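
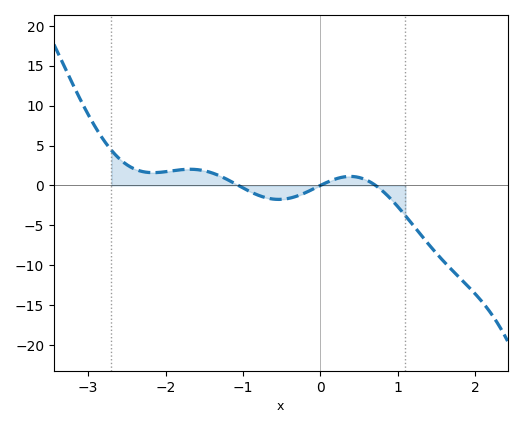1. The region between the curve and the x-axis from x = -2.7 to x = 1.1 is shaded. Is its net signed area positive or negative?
positive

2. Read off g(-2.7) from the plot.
4.5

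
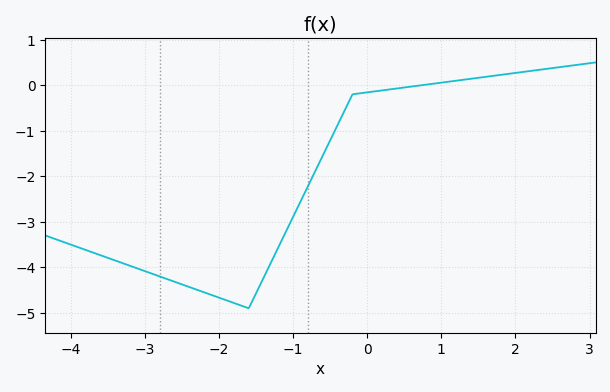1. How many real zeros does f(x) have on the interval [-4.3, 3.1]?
1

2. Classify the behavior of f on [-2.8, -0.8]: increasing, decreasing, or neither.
neither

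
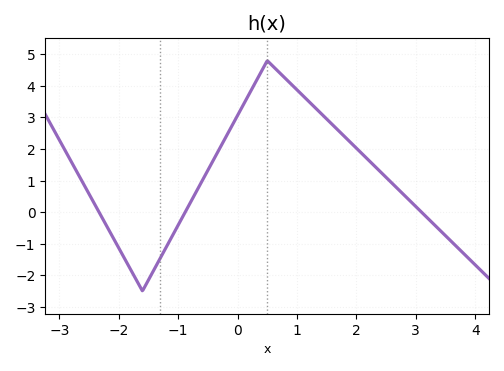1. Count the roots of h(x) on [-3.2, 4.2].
3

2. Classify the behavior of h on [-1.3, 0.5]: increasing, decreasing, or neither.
increasing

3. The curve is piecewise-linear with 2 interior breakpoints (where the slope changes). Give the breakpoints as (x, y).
(-1.6, -2.5); (0.5, 4.8)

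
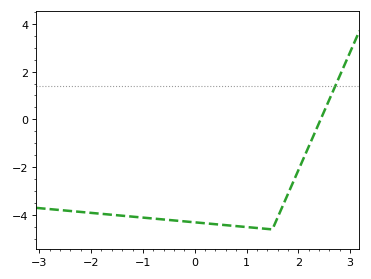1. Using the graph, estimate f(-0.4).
-4.22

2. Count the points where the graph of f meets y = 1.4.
1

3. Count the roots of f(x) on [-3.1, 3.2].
1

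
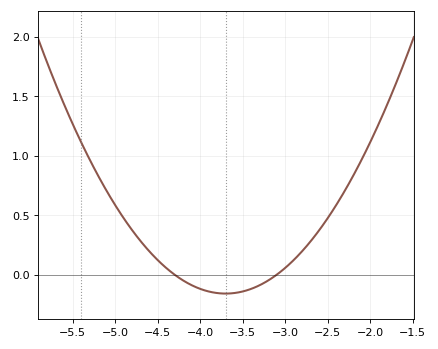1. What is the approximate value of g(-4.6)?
0.2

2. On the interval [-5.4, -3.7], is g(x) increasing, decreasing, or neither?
decreasing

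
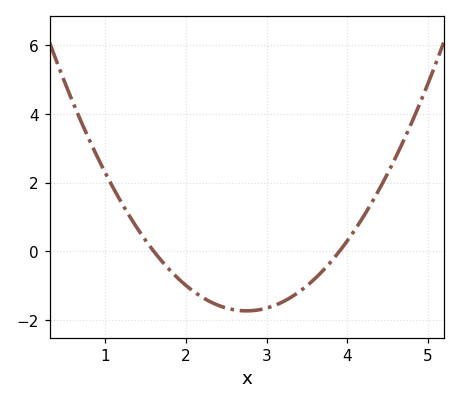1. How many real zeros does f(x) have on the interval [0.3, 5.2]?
2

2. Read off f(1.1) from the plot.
1.8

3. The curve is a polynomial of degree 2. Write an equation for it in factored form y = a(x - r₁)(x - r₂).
y = 1.31(x - 1.6)(x - 3.9)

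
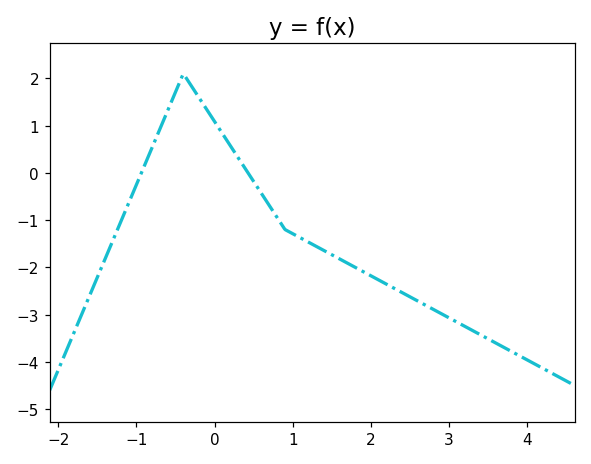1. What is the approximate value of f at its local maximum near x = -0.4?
2.1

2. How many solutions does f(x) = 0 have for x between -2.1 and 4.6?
2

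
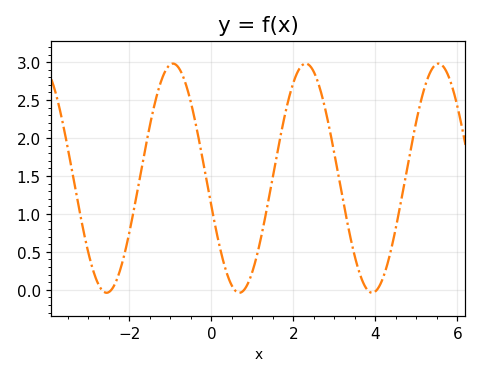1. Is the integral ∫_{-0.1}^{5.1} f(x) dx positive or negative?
positive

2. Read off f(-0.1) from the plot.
1.38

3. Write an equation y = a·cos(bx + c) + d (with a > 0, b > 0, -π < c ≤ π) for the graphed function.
y = 1.51cos(1.94x + 1.82) + 1.47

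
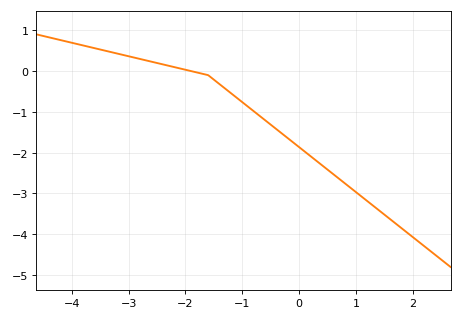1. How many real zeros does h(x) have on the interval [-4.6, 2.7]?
1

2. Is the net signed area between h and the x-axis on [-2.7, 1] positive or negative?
negative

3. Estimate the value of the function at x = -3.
0.4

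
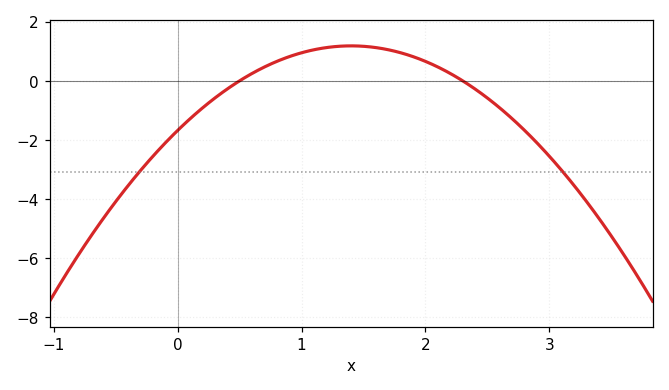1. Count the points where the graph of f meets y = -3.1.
2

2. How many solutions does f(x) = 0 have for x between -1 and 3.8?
2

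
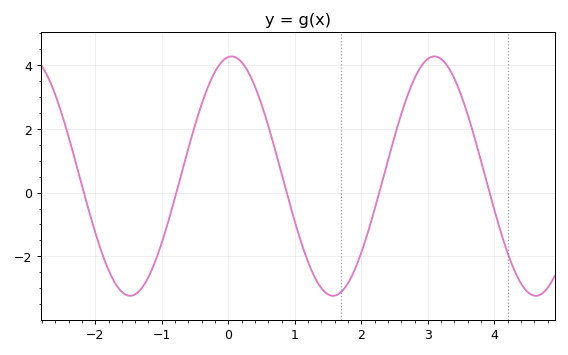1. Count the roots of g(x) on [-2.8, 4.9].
5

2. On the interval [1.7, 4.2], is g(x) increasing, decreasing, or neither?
neither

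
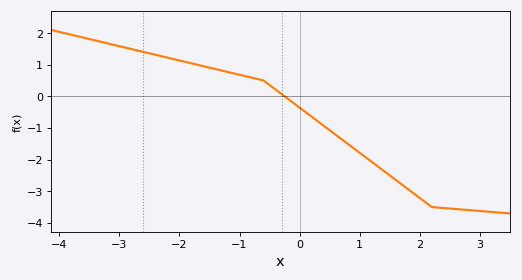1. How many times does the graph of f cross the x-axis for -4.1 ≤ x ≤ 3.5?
1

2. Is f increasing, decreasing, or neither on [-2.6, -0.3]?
decreasing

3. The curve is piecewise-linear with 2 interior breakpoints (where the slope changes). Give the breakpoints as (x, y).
(-0.6, 0.5); (2.2, -3.5)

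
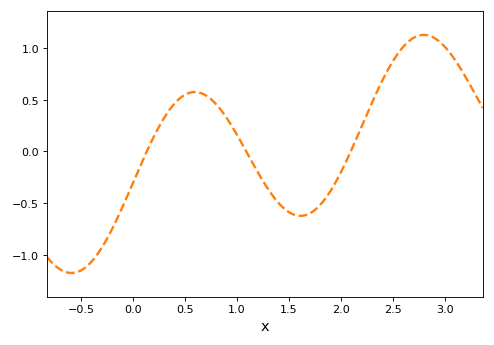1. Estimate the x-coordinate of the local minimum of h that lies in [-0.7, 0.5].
-0.594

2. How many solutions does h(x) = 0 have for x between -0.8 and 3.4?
3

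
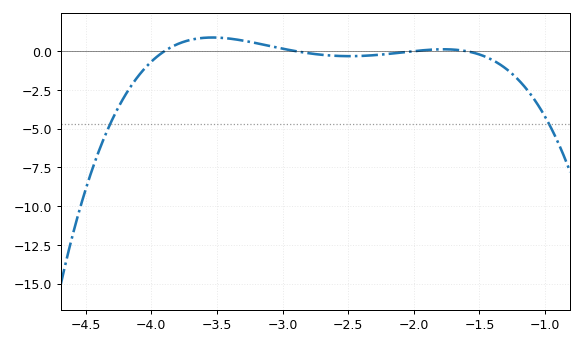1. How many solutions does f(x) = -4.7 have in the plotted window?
2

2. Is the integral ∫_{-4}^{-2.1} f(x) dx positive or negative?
positive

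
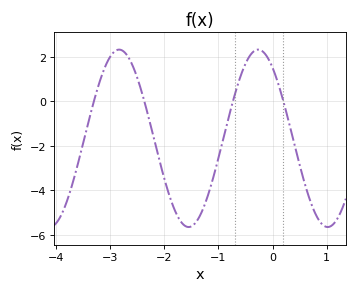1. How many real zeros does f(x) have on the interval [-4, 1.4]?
4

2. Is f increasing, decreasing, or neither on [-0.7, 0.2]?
neither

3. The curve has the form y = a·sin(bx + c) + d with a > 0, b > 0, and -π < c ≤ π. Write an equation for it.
y = 3.98sin(2.45x + 2.22) - 1.66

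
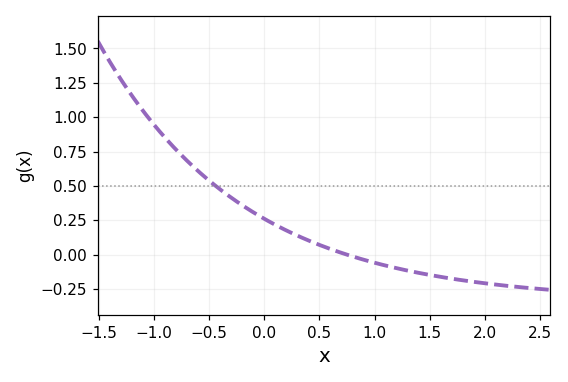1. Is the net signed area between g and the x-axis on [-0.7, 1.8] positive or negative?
positive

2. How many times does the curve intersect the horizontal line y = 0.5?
1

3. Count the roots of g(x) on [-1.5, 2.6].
1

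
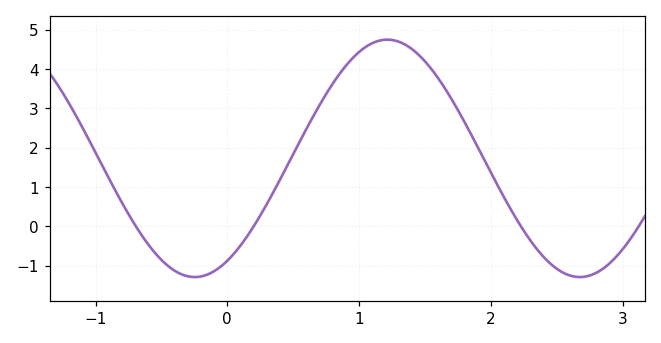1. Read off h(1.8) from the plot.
2.7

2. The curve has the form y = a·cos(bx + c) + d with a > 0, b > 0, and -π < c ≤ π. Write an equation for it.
y = 3.02cos(2.1x - 2.6) + 1.73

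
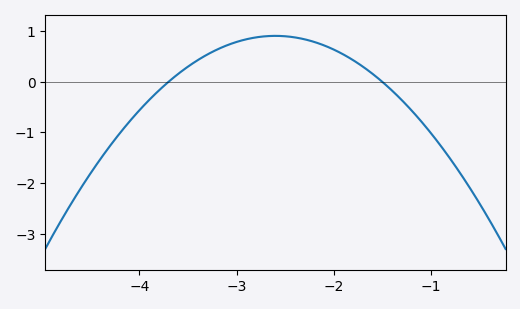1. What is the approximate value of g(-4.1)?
-0.8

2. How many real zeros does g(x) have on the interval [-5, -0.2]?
2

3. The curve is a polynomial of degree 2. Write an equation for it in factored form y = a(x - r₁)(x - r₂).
y = -0.75(x + 3.7)(x + 1.5)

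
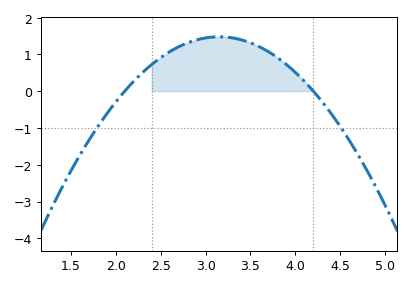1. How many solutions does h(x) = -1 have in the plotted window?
2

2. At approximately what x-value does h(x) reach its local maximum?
3.1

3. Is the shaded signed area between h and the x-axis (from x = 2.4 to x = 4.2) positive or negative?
positive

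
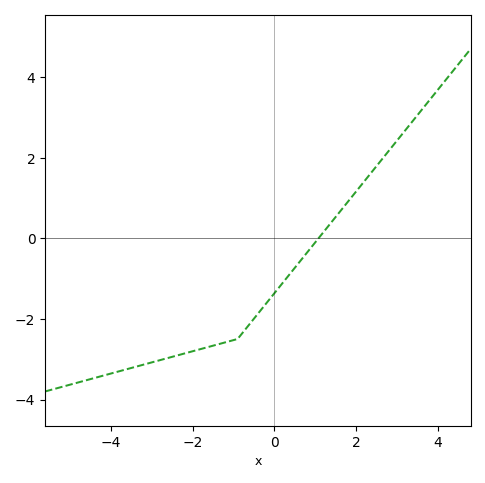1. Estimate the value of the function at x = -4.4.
-3.4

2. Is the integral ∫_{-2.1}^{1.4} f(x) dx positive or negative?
negative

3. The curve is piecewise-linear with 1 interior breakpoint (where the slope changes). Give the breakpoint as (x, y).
(-0.9, -2.5)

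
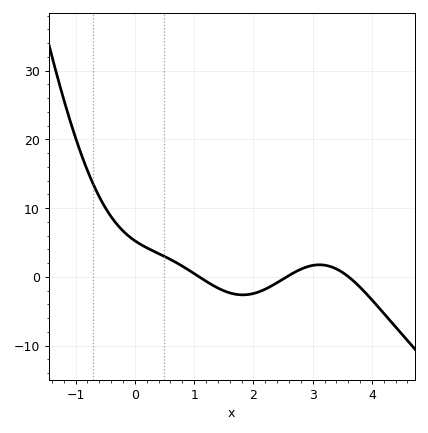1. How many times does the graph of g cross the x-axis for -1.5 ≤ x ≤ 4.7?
3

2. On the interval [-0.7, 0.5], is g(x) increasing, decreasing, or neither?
decreasing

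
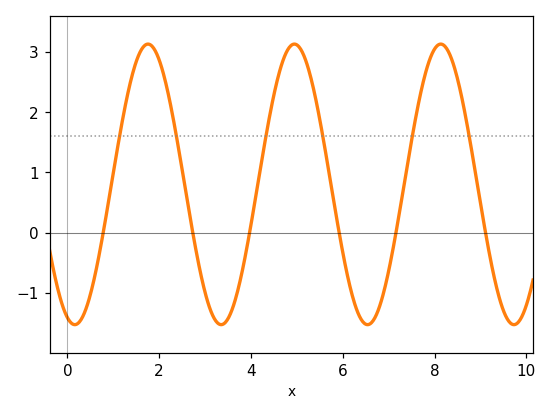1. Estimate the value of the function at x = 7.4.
1.08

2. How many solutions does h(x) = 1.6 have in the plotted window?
6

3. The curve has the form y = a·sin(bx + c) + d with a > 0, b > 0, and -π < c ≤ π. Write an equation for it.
y = 2.33sin(1.97x - 1.89) + 0.8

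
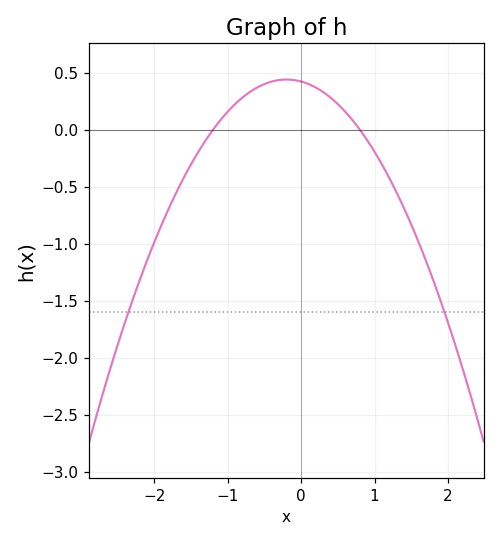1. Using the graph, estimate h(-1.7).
-0.55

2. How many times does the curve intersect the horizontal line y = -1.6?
2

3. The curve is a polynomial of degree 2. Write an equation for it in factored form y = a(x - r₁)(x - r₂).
y = -0.44(x + 1.2)(x - 0.8)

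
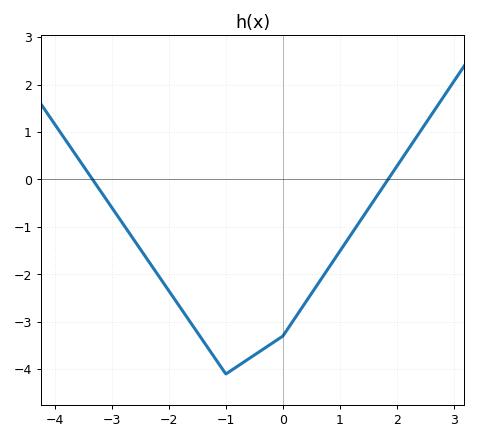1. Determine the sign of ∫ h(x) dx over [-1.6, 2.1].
negative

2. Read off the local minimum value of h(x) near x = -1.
-4.1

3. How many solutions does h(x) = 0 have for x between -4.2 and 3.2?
2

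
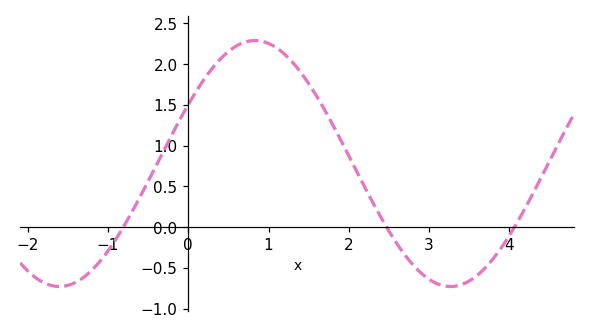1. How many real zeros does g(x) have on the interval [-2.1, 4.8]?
3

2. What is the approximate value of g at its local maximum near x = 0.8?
2.3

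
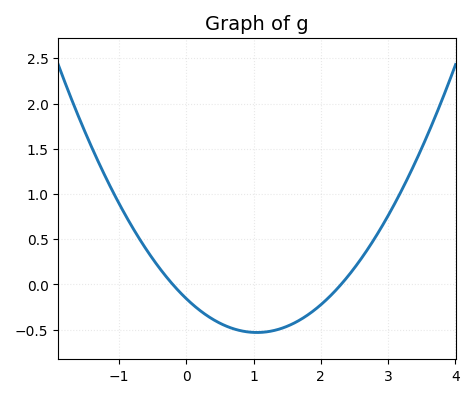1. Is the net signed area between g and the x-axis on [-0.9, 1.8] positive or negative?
negative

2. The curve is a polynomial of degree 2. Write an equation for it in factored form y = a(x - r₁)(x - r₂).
y = 0.34(x + 0.2)(x - 2.3)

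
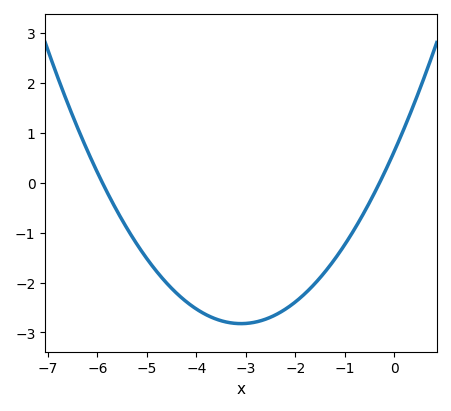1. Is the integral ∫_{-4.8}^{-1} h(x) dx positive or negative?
negative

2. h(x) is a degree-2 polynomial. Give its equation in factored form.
y = 0.36(x + 5.9)(x + 0.3)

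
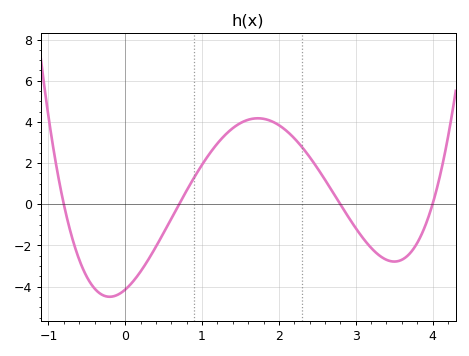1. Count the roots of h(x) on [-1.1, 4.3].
4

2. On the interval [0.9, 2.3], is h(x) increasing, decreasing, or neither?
neither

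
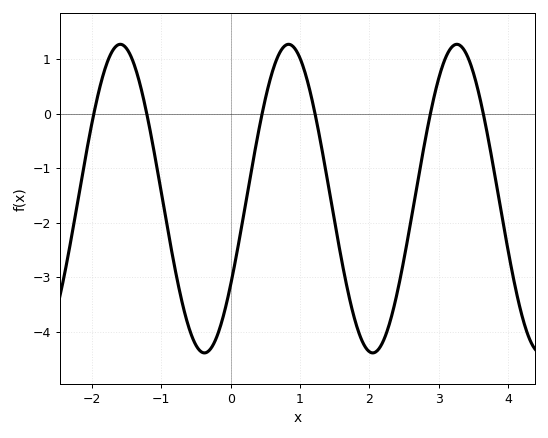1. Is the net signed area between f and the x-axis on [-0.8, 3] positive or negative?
negative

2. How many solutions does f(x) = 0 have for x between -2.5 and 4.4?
6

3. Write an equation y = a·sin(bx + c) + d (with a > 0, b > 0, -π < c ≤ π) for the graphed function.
y = 2.83sin(2.6x - 0.59) - 1.56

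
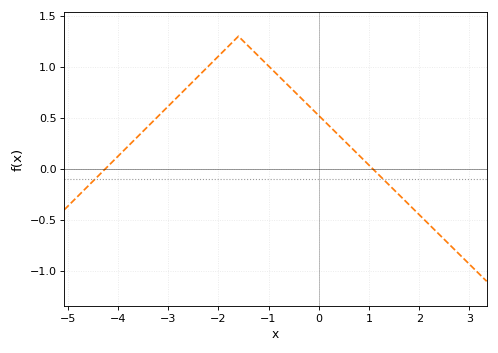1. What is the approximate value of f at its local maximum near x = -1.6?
1.3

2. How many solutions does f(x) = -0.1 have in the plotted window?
2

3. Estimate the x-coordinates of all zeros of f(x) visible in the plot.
-4.2, 1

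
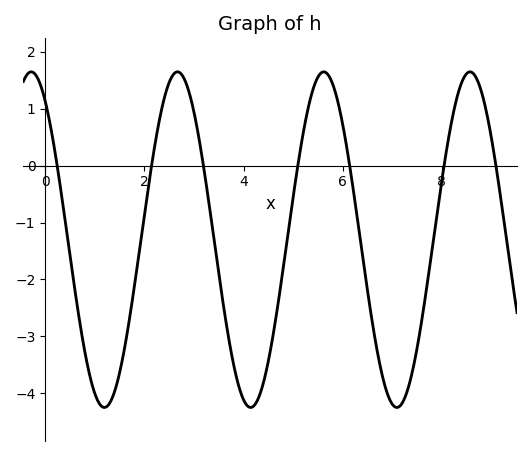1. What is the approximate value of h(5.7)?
1.6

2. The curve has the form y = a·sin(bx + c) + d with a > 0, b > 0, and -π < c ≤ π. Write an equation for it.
y = 2.95sin(2.1x + 2.2) - 1.3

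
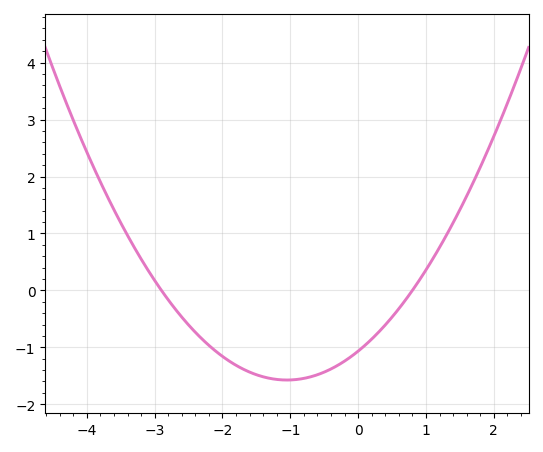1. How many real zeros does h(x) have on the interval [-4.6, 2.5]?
2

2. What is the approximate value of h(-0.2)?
-1.24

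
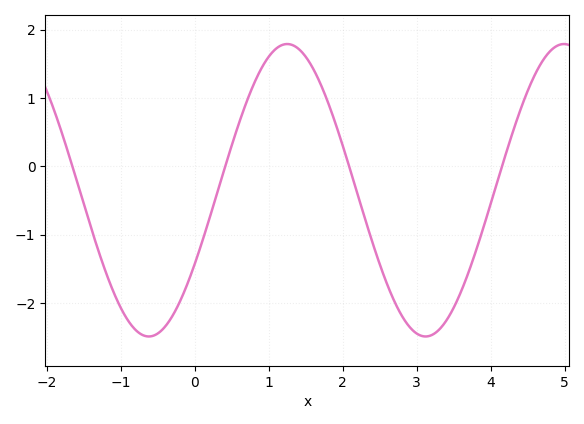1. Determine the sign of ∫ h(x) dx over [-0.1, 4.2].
negative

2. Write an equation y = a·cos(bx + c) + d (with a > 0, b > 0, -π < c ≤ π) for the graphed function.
y = 2.14cos(1.7x - 2.1) - 0.35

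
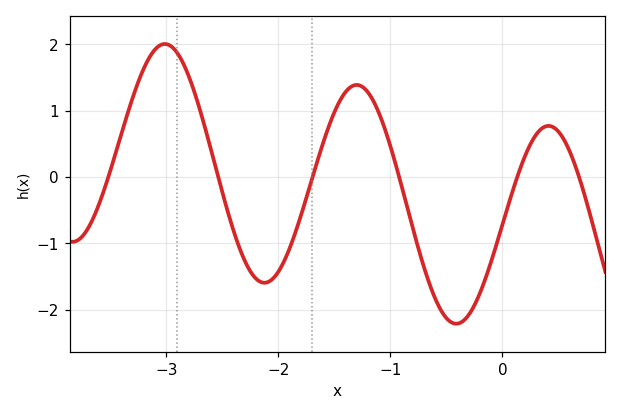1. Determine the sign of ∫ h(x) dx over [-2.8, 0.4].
negative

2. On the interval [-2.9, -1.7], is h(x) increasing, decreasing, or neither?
neither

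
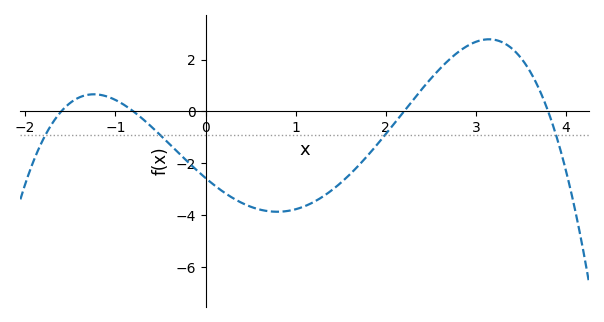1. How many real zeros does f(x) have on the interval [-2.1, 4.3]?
4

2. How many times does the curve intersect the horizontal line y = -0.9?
4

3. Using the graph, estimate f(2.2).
0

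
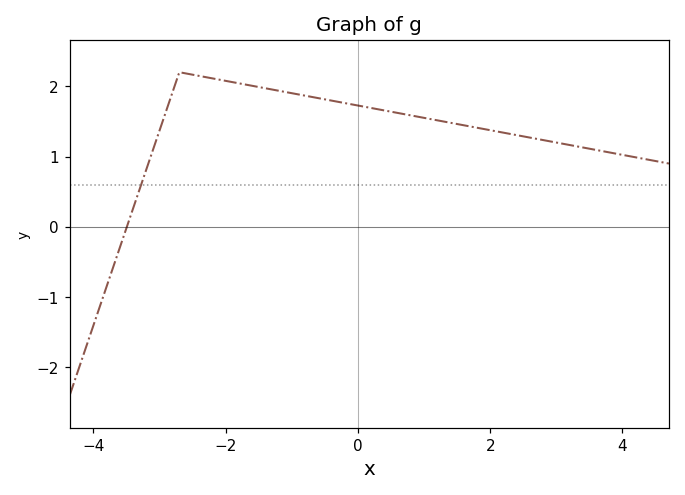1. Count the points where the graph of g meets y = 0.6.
1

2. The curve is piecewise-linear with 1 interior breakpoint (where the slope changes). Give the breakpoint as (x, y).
(-2.7, 2.2)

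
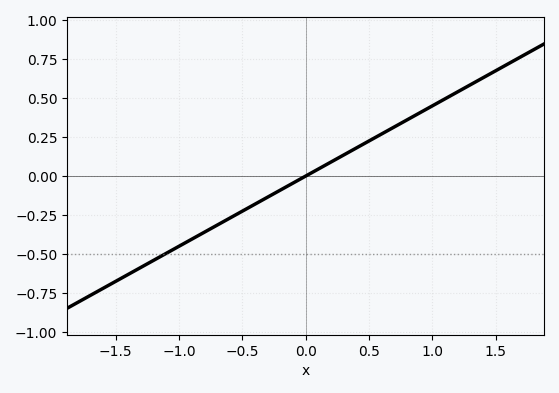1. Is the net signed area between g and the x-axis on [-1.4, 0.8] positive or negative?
negative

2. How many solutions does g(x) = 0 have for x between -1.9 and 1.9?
1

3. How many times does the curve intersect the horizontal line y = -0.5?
1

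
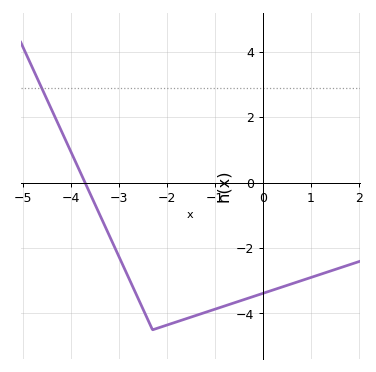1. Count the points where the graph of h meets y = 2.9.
1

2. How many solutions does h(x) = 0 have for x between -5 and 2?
1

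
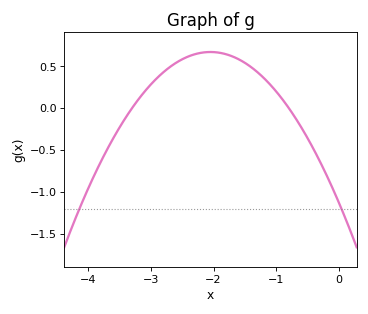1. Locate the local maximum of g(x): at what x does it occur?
-2.05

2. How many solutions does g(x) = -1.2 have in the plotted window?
2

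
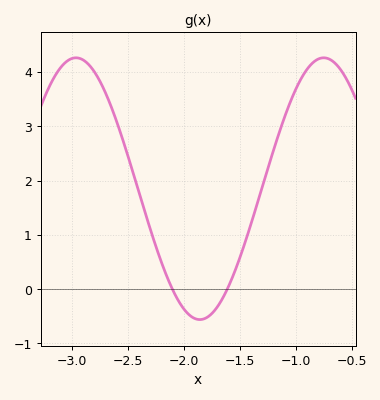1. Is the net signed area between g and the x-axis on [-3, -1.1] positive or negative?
positive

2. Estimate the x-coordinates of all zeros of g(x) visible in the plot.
-2.1, -1.61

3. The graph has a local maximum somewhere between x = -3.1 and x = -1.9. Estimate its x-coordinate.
-2.96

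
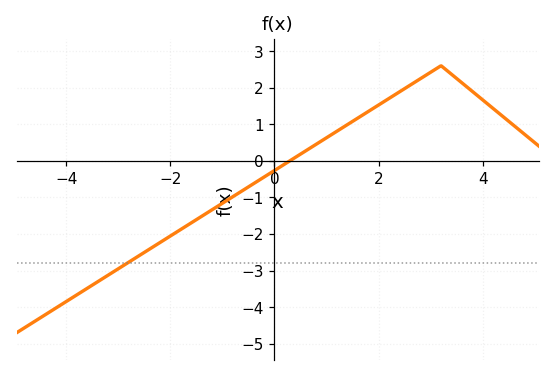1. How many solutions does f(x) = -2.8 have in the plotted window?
1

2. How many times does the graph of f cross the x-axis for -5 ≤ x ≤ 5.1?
1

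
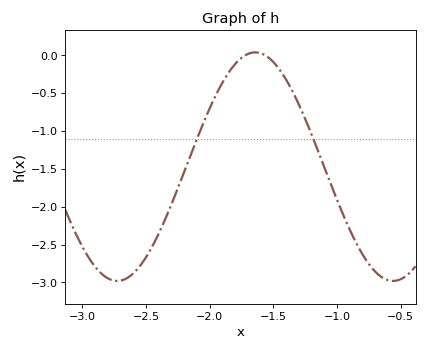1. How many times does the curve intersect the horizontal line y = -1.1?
2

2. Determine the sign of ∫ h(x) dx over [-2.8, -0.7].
negative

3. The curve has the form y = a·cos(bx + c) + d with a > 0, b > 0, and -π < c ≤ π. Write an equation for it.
y = 1.51cos(2.9x - 1.5) - 1.47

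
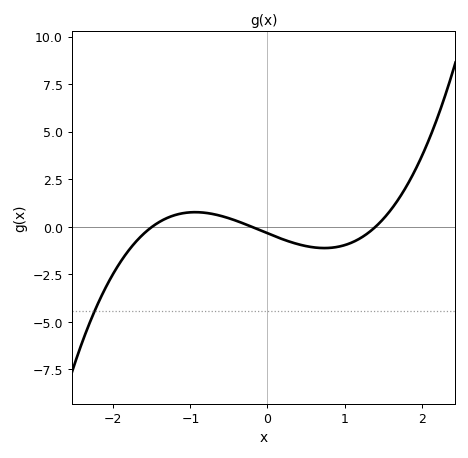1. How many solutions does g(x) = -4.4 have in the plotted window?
1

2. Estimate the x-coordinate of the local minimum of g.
0.739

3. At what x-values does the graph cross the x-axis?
-1.5, -0.2, 1.4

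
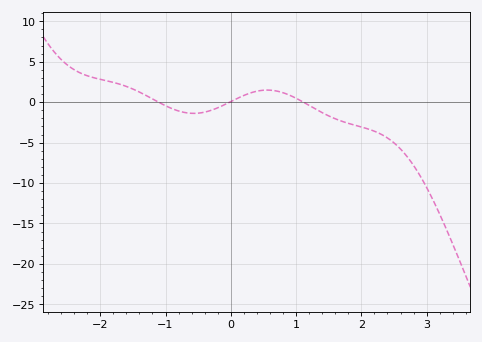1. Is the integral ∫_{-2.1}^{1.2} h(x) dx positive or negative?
positive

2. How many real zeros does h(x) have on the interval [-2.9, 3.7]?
3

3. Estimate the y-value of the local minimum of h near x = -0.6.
-1.5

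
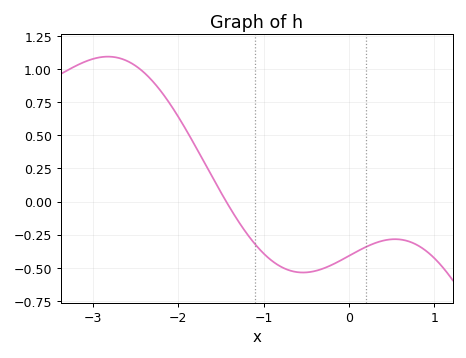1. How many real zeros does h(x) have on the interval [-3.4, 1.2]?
1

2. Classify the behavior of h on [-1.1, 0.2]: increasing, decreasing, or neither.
neither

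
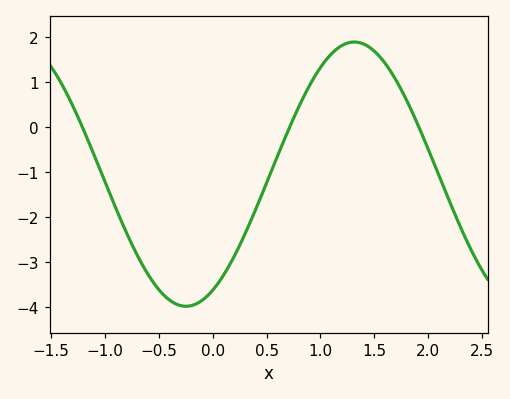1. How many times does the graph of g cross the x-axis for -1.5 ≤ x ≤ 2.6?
3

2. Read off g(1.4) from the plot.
1.84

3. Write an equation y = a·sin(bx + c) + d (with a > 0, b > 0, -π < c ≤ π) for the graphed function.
y = 2.93sin(2.01x - 1.07) - 1.05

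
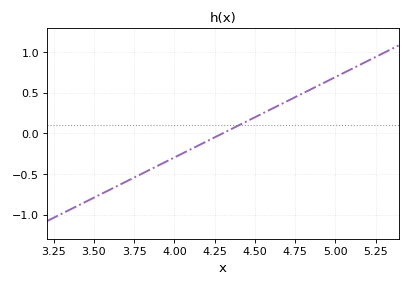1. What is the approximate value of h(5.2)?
0.9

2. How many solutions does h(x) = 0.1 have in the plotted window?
1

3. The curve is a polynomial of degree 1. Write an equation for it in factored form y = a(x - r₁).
y = 0.99(x - 4.3)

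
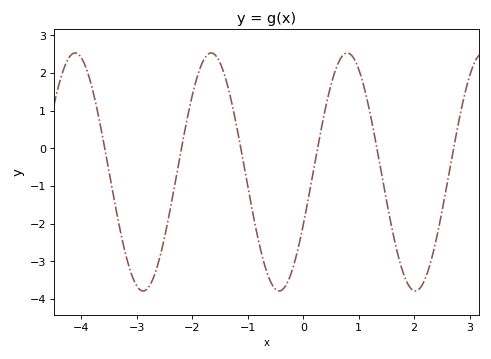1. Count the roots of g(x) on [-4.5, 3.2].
6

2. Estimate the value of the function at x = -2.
1.41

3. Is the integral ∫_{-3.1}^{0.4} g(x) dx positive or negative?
negative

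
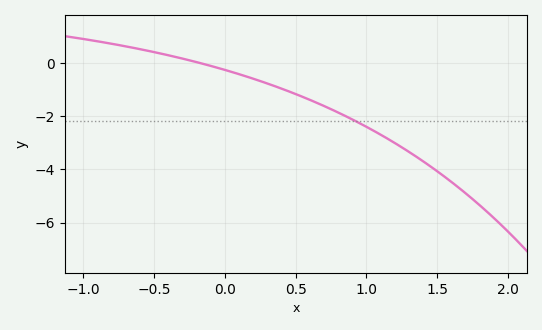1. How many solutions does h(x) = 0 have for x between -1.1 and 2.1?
1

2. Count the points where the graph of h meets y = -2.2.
1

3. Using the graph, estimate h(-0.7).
0.613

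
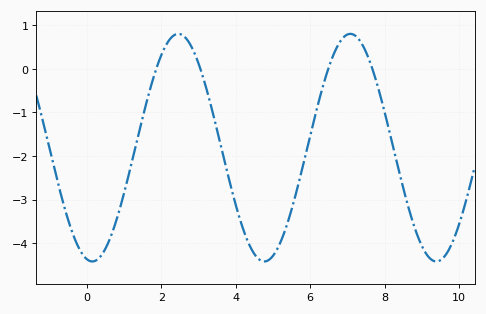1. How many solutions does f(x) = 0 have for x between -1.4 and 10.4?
4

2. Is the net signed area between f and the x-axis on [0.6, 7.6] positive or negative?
negative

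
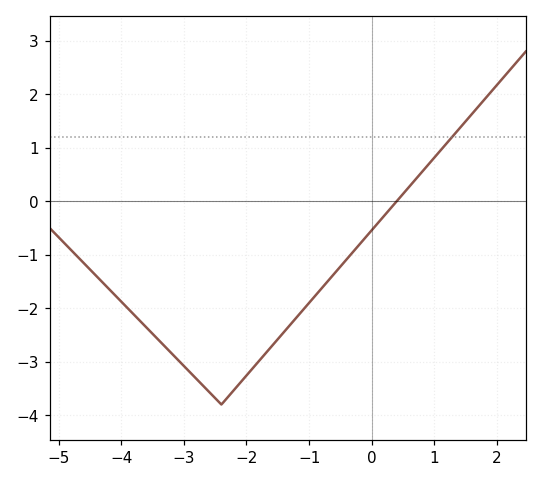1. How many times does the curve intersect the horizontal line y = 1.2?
1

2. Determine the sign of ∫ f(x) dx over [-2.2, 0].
negative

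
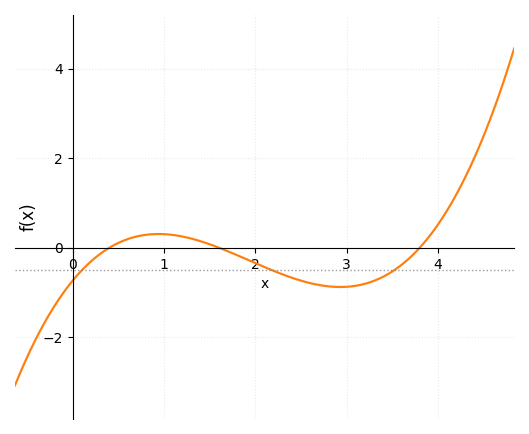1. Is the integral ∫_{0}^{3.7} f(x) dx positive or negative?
negative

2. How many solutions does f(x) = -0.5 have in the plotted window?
3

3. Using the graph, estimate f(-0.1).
-0.995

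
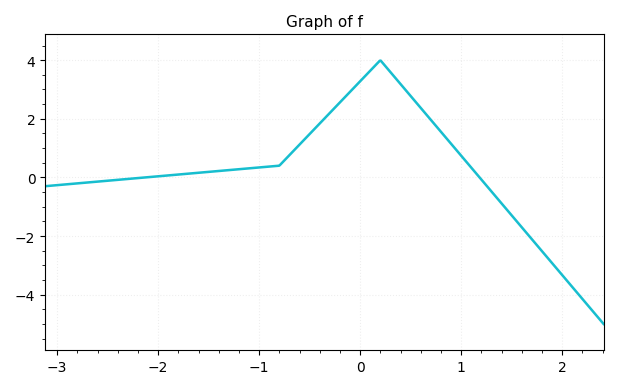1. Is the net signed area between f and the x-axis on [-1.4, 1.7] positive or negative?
positive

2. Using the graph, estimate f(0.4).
3.2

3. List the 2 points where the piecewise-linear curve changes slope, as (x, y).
(-0.8, 0.4); (0.2, 4)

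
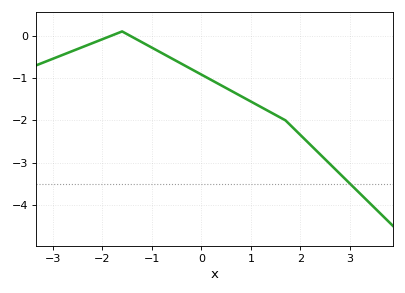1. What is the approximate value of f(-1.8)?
0.008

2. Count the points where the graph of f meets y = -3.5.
1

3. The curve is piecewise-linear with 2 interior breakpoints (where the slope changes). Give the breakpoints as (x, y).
(-1.6, 0.1); (1.7, -2)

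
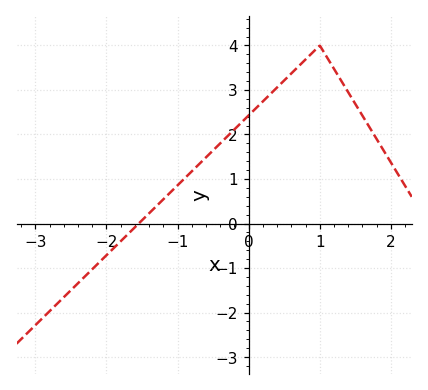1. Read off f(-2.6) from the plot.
-1.7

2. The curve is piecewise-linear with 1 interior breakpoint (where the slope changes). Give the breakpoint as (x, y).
(1, 4)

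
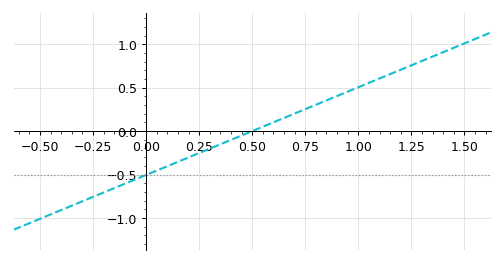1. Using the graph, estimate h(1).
0.505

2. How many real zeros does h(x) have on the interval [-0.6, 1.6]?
1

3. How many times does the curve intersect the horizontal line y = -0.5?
1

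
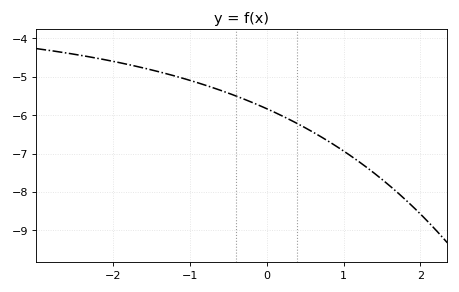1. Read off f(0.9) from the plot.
-6.8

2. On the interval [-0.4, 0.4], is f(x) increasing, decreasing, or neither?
decreasing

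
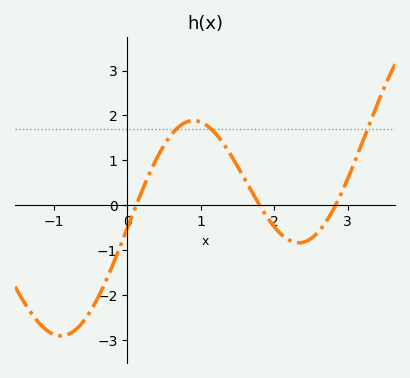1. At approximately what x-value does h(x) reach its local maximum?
0.902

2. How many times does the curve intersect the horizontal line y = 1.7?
3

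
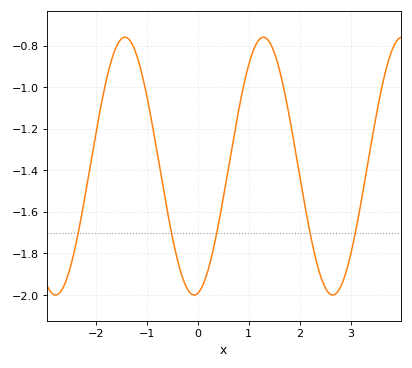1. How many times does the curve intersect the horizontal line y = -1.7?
5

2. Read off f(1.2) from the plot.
-0.772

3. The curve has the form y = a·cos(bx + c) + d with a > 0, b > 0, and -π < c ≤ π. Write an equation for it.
y = 0.62cos(2.31x - 2.97) - 1.38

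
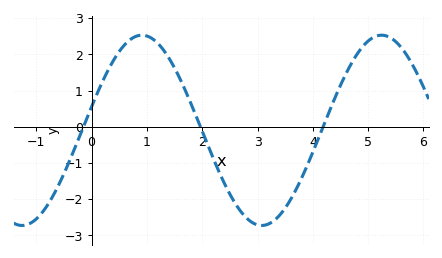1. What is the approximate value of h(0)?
0.555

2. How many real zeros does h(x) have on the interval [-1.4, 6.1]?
3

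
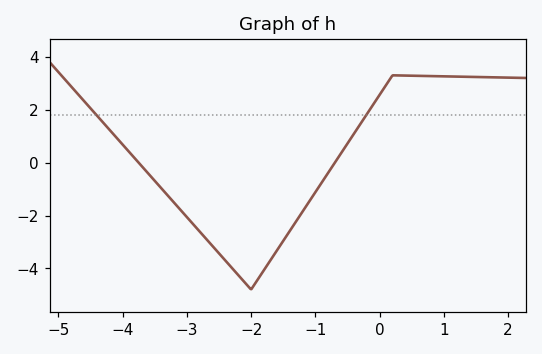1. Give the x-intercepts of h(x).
-3.75, -0.696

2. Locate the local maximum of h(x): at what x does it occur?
0.201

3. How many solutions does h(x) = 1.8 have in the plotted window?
2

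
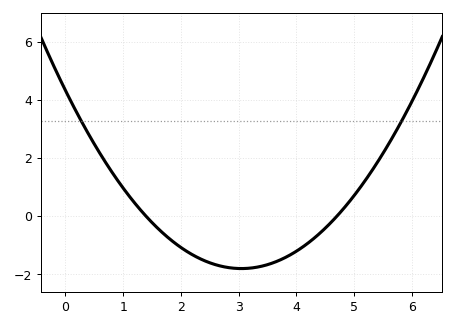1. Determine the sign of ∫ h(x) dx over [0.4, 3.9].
negative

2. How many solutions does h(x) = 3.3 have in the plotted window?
2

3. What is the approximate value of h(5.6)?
2.49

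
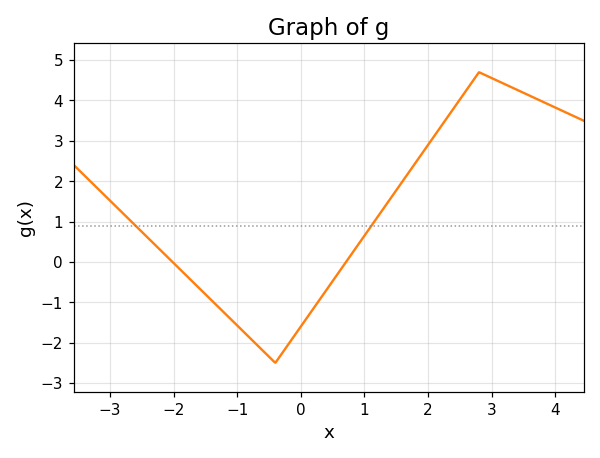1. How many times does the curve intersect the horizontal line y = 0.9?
2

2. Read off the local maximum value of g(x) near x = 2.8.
4.7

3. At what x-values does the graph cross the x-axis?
-2, 0.8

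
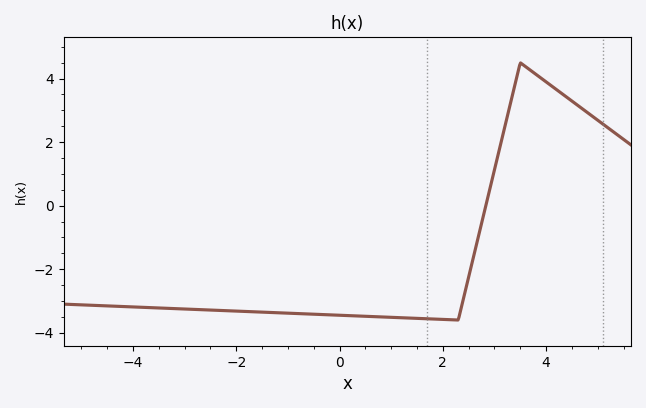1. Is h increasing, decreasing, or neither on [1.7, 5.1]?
neither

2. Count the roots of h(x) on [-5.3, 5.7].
1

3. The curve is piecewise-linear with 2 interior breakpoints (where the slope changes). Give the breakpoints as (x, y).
(2.3, -3.6); (3.5, 4.5)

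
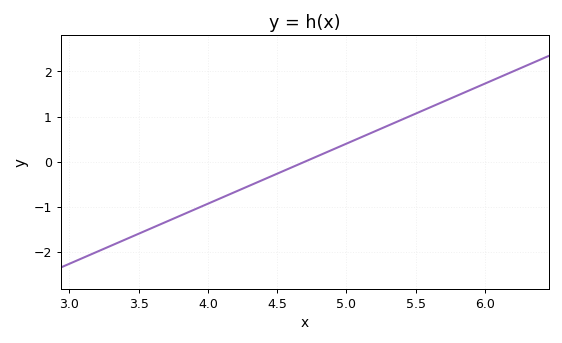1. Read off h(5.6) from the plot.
1.2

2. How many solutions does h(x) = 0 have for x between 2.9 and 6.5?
1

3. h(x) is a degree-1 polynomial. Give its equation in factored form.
y = 1.33(x - 4.7)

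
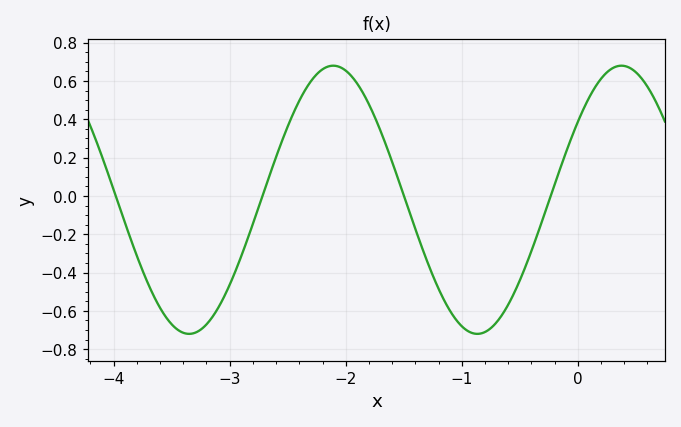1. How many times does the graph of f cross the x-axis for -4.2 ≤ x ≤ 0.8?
4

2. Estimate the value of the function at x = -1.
-0.68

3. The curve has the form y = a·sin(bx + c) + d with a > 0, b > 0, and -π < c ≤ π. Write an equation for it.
y = 0.7sin(2.53x + 0.62) - 0.02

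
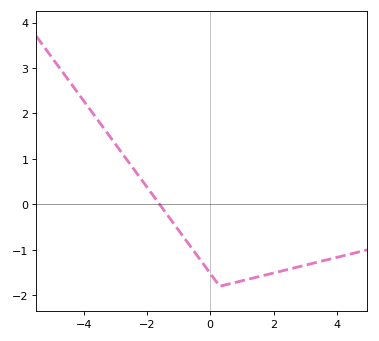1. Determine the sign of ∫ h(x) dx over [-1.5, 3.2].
negative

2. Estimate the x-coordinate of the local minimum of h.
0.4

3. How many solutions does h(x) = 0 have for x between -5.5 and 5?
1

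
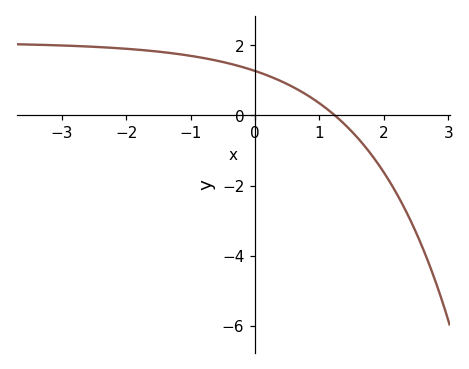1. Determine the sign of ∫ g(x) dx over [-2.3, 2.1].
positive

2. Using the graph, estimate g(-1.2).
1.75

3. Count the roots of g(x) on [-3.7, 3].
1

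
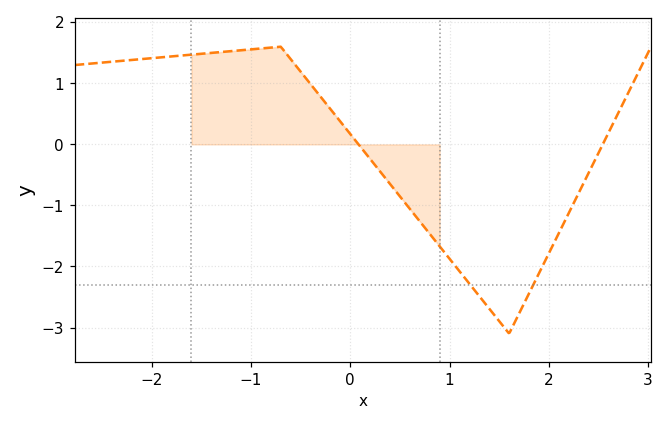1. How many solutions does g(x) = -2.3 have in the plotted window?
2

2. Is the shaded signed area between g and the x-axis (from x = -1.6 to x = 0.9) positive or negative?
positive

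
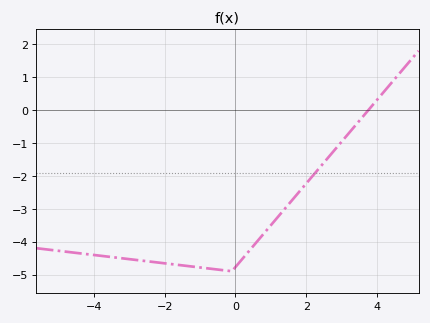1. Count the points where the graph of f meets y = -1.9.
1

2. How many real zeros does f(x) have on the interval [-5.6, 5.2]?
1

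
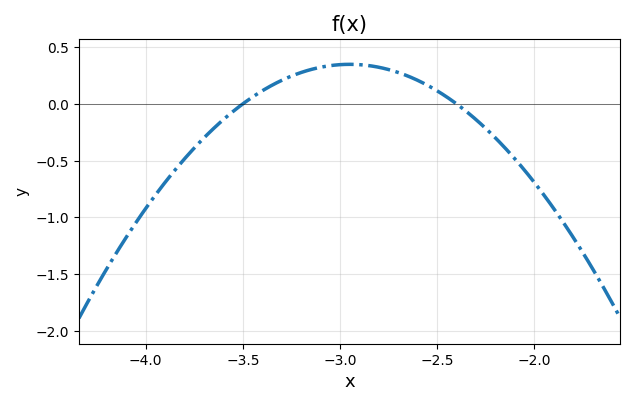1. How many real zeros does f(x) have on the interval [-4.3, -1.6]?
2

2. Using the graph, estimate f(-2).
-0.69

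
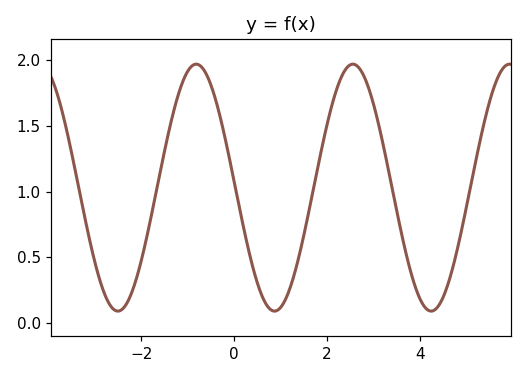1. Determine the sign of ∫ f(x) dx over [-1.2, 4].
positive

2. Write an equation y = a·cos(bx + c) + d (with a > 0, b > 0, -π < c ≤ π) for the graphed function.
y = 0.94cos(1.9x + 1.5) + 1.03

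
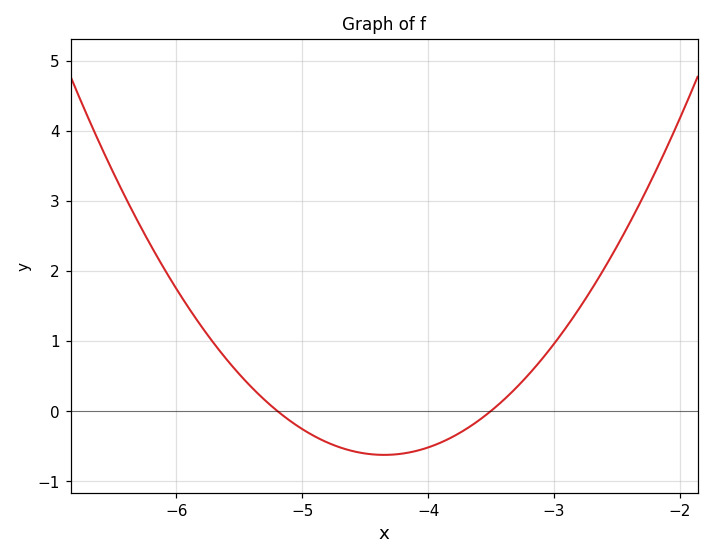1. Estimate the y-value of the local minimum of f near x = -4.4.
-0.629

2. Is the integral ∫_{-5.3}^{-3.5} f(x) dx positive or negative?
negative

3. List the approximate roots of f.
-5.2, -3.5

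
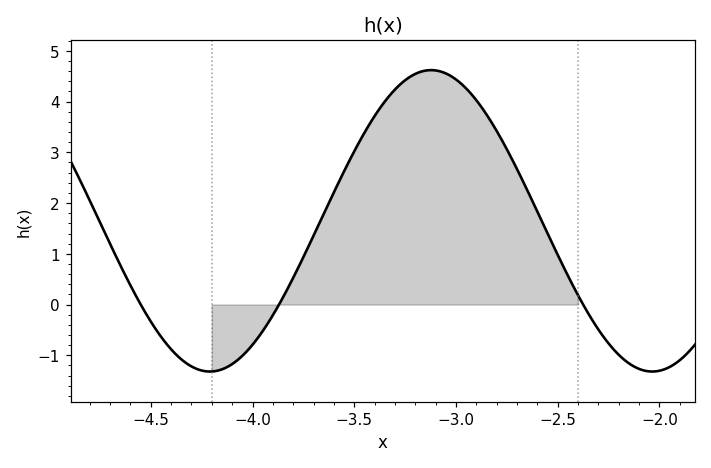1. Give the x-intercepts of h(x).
-4.55, -3.87, -2.38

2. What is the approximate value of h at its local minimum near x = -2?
-1.32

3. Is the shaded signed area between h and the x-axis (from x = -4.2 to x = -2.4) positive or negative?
positive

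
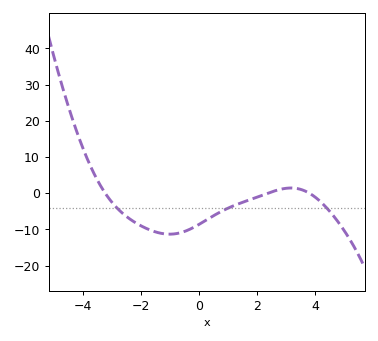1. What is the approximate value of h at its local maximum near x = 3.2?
1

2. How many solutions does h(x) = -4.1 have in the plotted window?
3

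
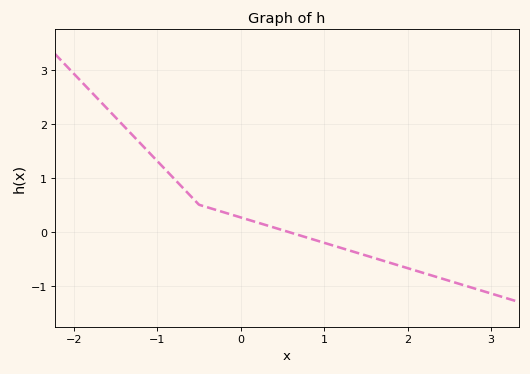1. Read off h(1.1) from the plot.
-0.3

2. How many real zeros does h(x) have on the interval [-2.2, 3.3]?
1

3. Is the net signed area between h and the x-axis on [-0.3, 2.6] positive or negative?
negative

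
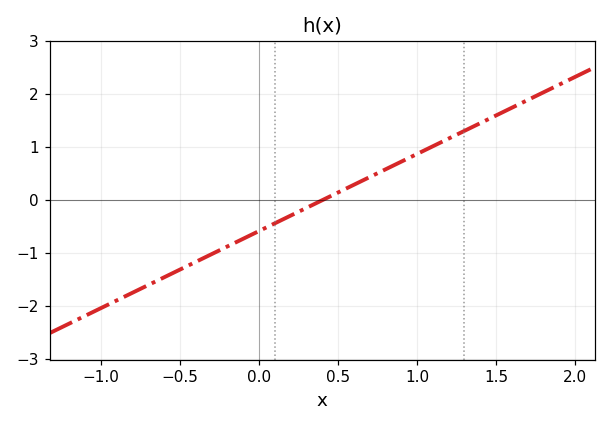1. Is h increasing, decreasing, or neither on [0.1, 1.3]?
increasing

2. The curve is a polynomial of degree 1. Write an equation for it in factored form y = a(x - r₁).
y = 1.45(x - 0.4)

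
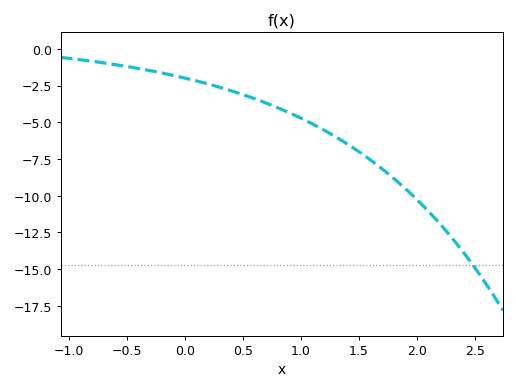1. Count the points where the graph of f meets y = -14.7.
1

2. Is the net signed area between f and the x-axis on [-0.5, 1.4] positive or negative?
negative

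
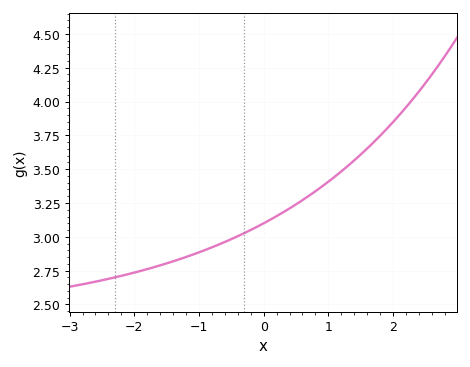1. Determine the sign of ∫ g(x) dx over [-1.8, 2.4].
positive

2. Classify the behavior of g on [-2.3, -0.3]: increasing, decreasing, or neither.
increasing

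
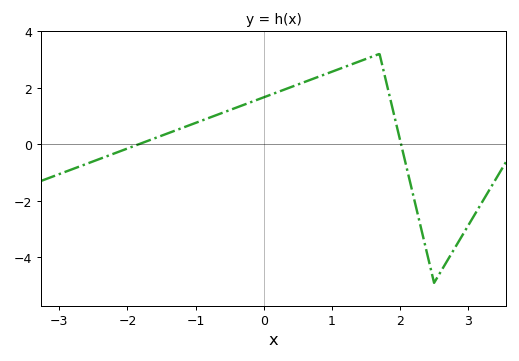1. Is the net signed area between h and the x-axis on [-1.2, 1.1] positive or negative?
positive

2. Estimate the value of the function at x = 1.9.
1.18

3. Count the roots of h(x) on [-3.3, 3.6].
2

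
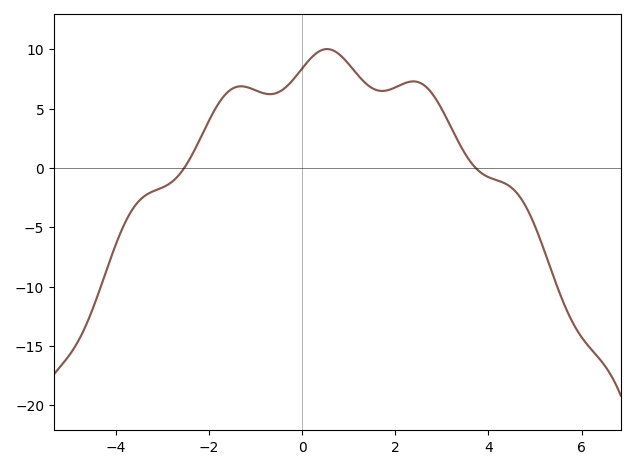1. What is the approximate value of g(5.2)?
-7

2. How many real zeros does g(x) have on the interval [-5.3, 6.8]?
2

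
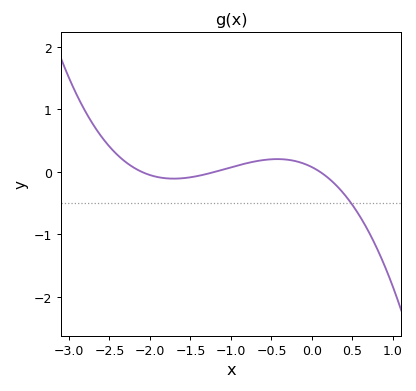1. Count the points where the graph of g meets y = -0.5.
1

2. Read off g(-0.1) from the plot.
0.132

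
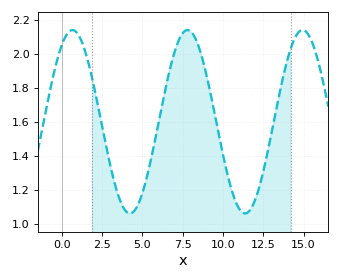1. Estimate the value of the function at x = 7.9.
2.14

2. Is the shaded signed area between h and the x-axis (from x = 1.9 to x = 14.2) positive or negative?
positive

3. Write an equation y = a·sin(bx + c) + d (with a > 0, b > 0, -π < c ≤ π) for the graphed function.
y = 0.54sin(0.88x + 0.99) + 1.6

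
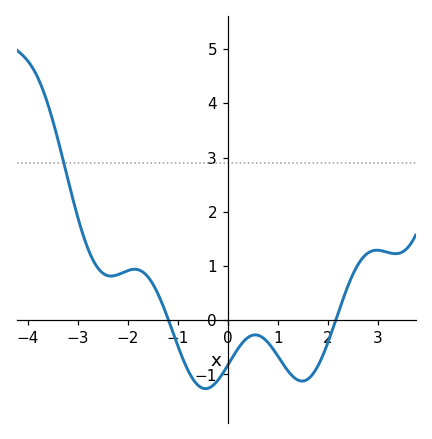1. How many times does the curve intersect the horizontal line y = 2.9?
1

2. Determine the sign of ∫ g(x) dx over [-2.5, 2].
negative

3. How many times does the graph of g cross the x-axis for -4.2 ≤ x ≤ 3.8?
2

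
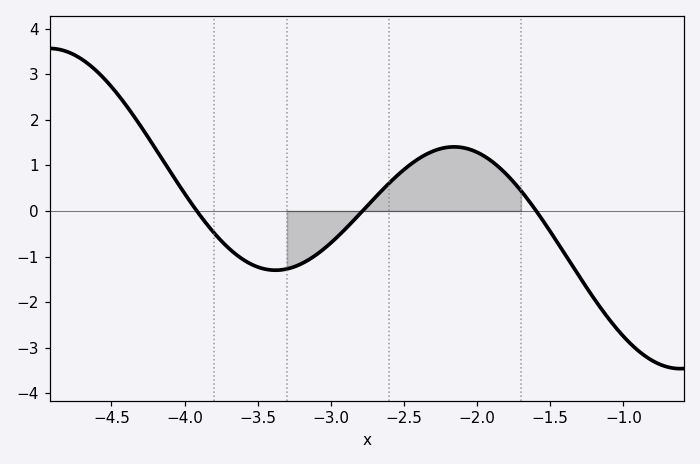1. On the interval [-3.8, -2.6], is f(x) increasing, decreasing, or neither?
neither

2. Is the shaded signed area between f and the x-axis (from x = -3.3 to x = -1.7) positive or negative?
positive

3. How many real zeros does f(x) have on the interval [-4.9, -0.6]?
3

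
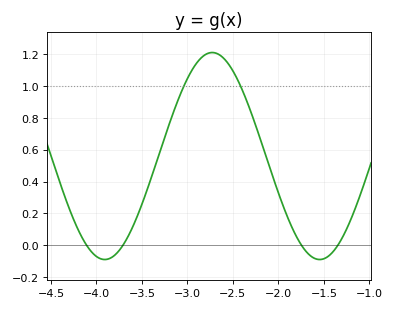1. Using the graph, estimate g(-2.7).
1.2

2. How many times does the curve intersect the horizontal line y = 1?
2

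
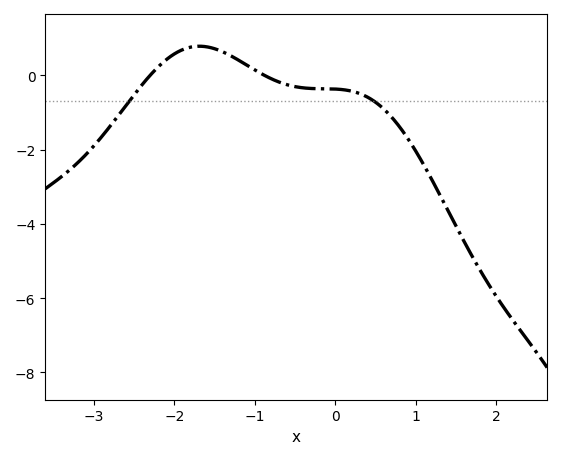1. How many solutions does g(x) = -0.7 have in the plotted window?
2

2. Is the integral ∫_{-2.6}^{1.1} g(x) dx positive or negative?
negative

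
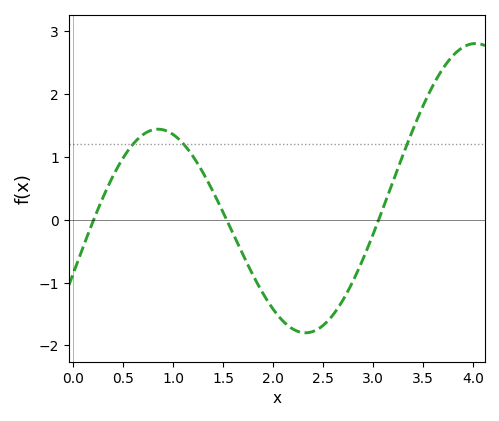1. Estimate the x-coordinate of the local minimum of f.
2.32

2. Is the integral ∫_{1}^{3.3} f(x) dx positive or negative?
negative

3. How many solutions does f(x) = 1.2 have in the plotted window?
3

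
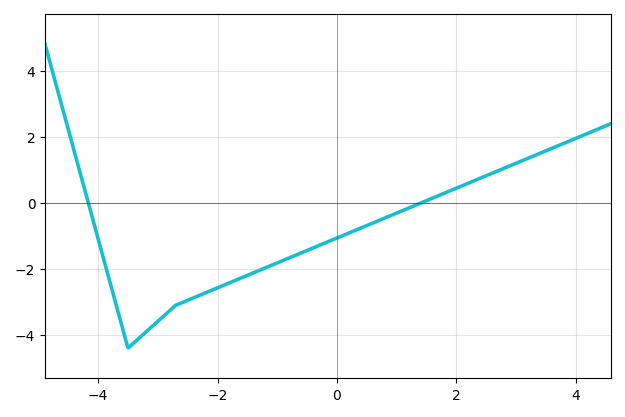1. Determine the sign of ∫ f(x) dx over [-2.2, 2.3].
negative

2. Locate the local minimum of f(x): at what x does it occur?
-3.4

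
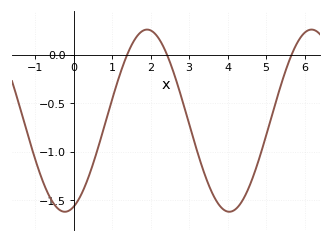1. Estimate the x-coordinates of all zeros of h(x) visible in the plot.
1.4, 2.4, 5.6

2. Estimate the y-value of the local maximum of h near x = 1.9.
0.25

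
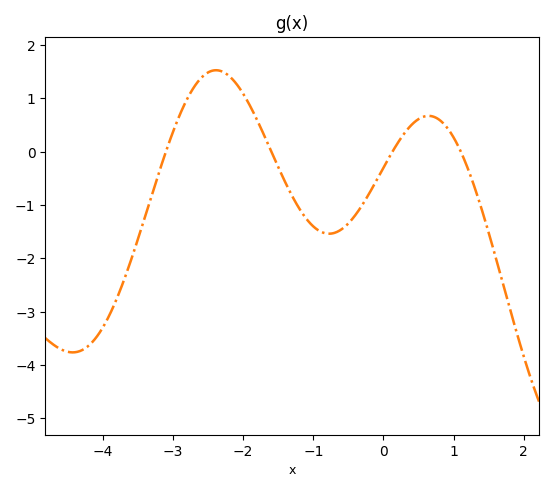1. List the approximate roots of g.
-3.1, -1.6, 0.1, 1.1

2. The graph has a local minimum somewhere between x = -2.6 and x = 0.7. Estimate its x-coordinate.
-0.8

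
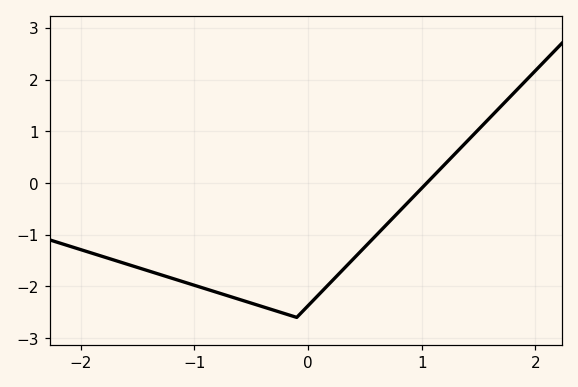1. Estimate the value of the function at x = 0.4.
-1.5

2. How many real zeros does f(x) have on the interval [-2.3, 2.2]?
1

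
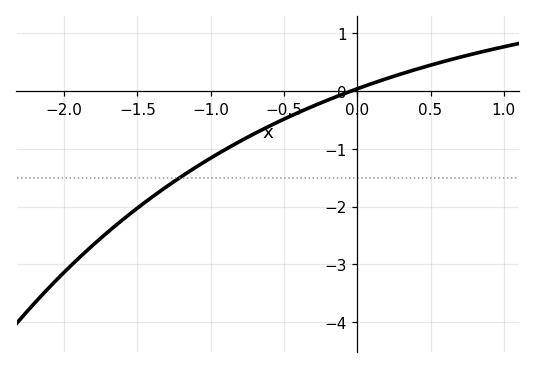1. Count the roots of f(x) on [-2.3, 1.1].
1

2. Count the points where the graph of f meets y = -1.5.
1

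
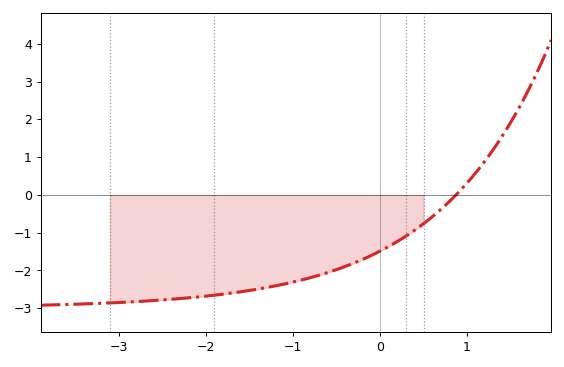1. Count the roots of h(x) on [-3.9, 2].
1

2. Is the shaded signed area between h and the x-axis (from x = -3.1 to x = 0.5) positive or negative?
negative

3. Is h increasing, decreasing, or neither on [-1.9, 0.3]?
increasing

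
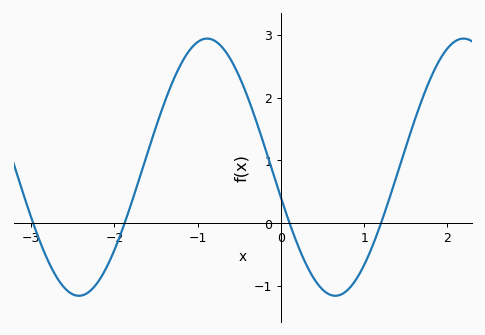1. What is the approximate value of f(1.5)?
1.21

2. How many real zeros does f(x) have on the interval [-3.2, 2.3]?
4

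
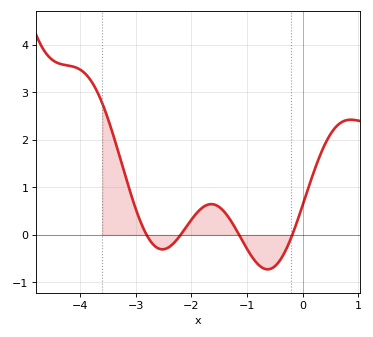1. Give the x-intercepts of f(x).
-2.8, -2.19, -1.14, -0.184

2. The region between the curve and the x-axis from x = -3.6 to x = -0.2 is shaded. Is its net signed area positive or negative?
positive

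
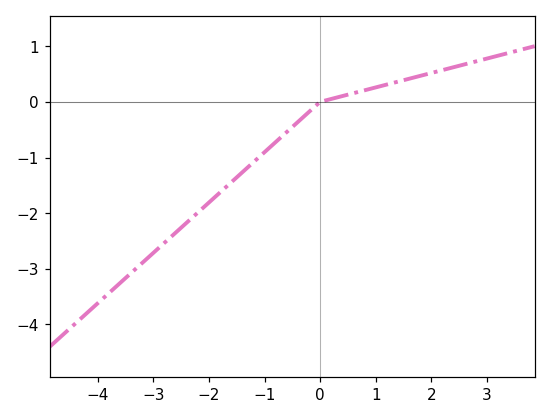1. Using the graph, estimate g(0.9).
0.2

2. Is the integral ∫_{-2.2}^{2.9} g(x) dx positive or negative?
negative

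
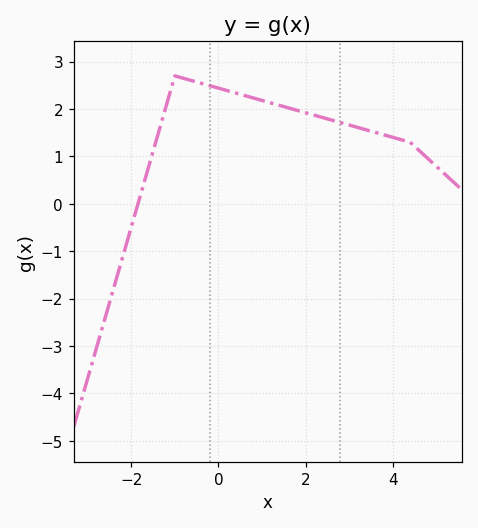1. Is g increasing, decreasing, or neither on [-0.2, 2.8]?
decreasing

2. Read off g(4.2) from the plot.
1.35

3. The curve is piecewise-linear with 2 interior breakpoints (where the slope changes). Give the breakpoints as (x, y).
(-1, 2.7); (4.4, 1.3)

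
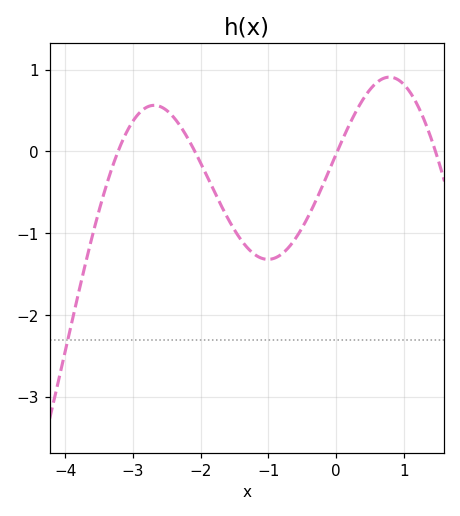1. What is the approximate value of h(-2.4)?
0.4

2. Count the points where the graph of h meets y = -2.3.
1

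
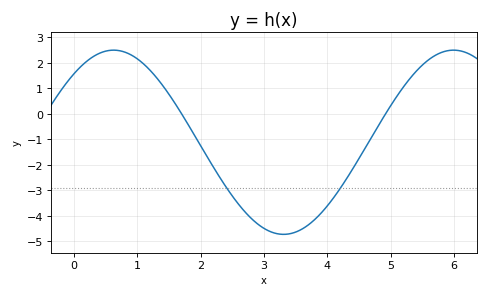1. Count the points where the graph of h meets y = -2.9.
2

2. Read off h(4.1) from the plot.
-3.3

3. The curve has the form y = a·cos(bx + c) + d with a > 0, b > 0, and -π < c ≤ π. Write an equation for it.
y = 3.61cos(1.2x - 0.73) - 1.12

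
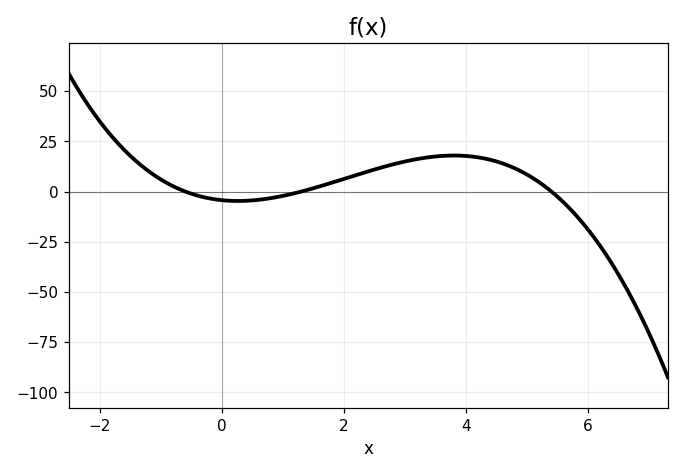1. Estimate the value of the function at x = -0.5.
-2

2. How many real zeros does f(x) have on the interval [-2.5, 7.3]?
3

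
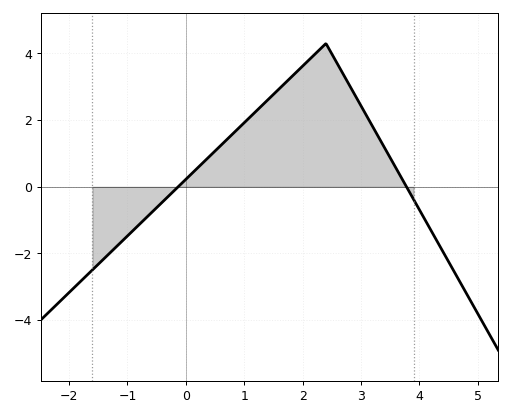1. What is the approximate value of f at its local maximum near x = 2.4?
4.3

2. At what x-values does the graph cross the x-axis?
-0.132, 3.78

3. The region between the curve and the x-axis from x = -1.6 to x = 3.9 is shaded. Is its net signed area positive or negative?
positive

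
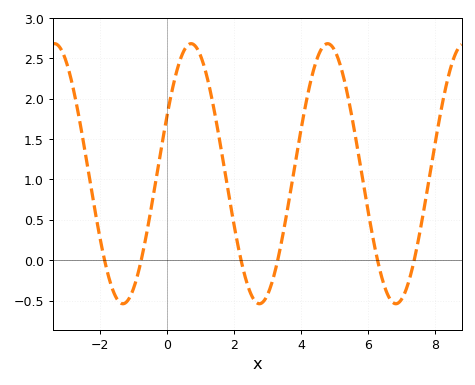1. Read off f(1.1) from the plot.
2.4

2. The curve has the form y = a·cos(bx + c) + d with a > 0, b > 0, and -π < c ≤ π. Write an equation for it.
y = 1.61cos(1.5x - 1.1) + 1.07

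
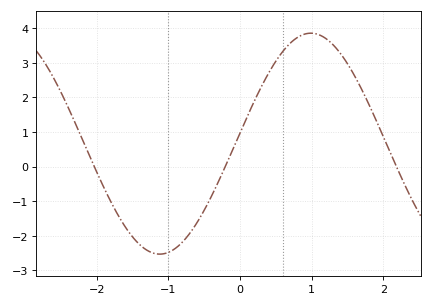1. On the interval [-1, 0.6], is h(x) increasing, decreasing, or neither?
increasing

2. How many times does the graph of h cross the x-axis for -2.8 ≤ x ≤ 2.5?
3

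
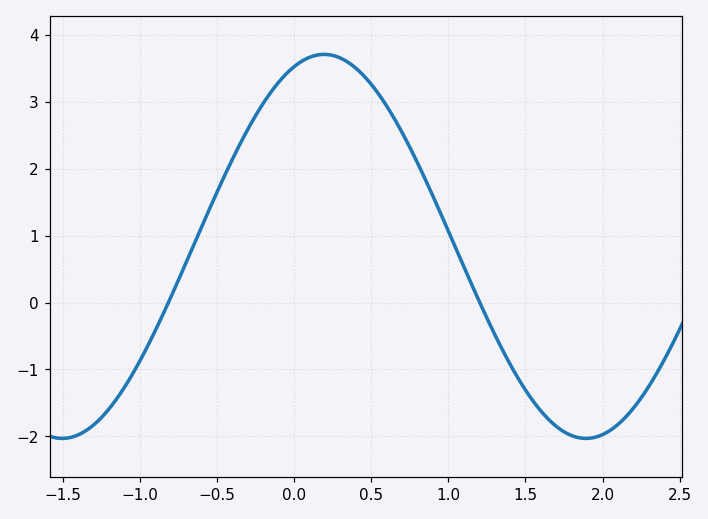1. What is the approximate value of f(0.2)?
3.7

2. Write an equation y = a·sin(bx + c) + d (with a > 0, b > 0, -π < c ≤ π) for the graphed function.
y = 2.87sin(1.9x + 1.2) + 0.84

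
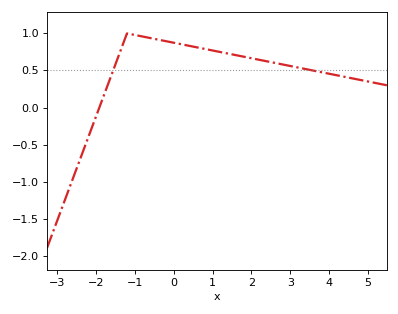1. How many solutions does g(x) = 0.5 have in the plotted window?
2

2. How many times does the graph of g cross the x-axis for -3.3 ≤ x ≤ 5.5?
1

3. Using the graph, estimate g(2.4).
0.6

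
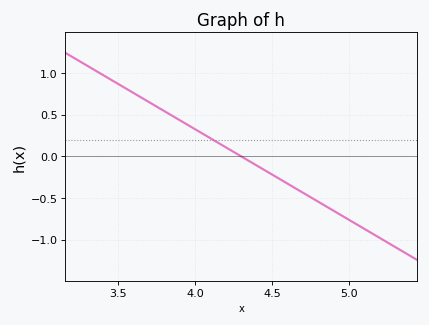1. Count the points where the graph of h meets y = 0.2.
1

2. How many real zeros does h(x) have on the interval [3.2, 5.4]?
1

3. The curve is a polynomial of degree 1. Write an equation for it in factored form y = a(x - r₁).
y = -1.09(x - 4.3)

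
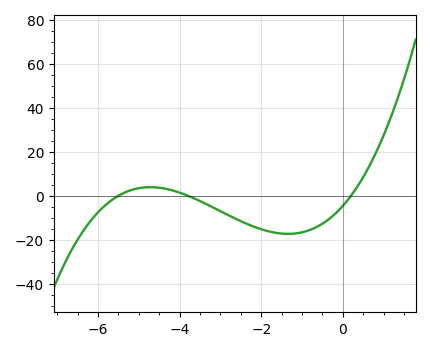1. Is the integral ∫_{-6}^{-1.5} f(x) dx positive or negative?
negative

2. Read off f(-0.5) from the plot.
-12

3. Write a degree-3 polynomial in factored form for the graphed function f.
y = 1.1(x + 5.5)(x + 3.8)(x - 0.2)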